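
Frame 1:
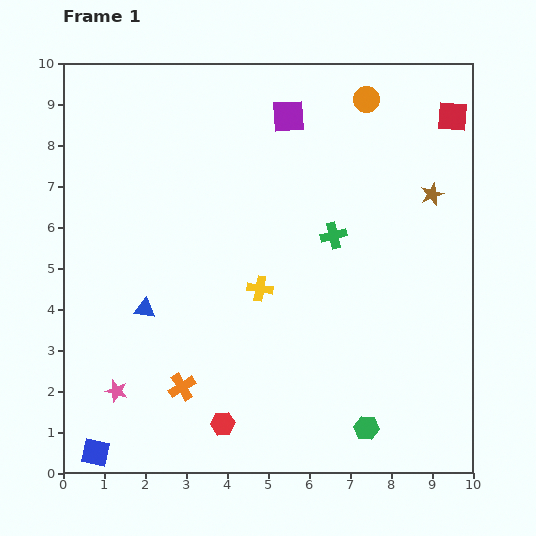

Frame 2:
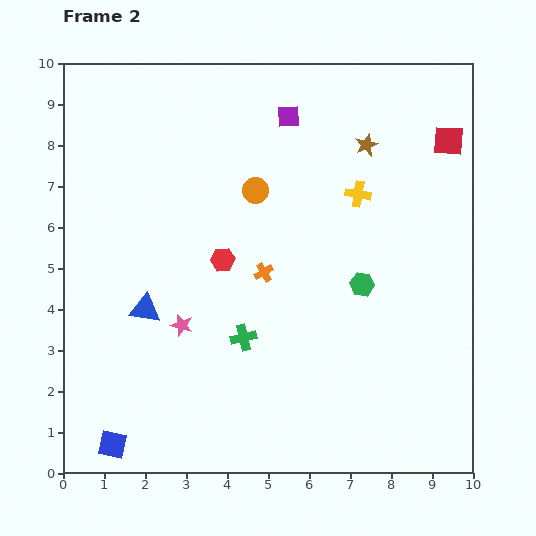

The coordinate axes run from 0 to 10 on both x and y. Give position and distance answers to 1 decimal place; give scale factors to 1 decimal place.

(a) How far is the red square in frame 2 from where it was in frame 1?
0.6

The red square moved from (9.5, 8.7) to (9.4, 8.1), a distance of √(0.1² + 0.6²) ≈ 0.6.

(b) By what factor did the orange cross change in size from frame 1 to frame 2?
0.7×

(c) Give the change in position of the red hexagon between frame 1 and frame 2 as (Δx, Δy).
(0.0, 4.0)

The red hexagon was at (3.9, 1.2) in frame 1 and (3.9, 5.2) in frame 2.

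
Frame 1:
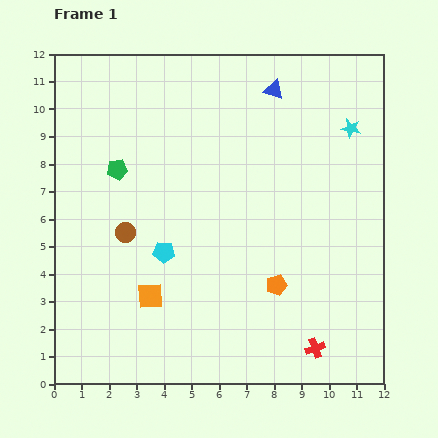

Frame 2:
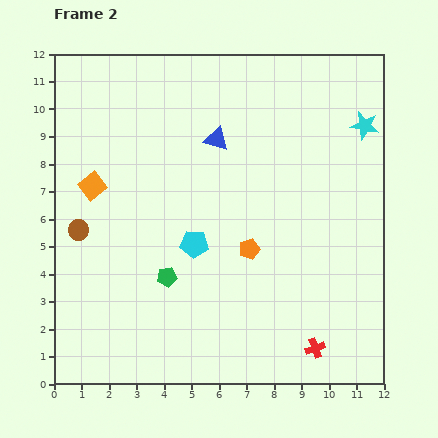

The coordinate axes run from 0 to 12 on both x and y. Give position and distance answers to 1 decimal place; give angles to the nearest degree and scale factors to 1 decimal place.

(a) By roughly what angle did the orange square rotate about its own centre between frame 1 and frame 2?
35° counter-clockwise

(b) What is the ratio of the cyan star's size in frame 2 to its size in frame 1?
1.5×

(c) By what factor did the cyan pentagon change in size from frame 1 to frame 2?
1.3×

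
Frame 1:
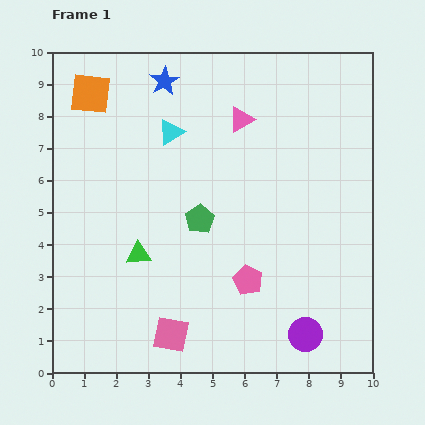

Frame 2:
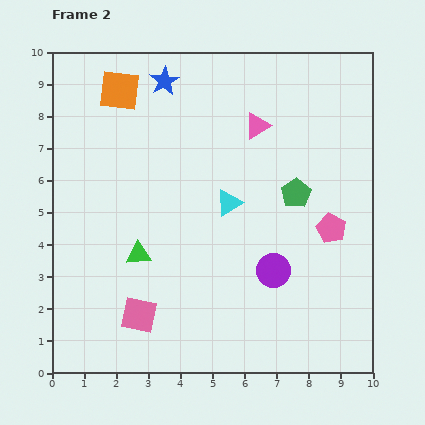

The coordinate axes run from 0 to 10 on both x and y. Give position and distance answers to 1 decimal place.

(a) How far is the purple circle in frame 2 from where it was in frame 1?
2.2

The purple circle moved from (7.9, 1.2) to (6.9, 3.2), a distance of √(1.0² + 2.0²) ≈ 2.2.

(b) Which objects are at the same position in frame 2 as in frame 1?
the green triangle, the blue star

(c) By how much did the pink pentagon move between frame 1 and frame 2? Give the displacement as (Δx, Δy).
(2.6, 1.6)

The pink pentagon was at (6.1, 2.9) in frame 1 and (8.7, 4.5) in frame 2.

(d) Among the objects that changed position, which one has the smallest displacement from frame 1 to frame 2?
the pink triangle

(moved 0.5)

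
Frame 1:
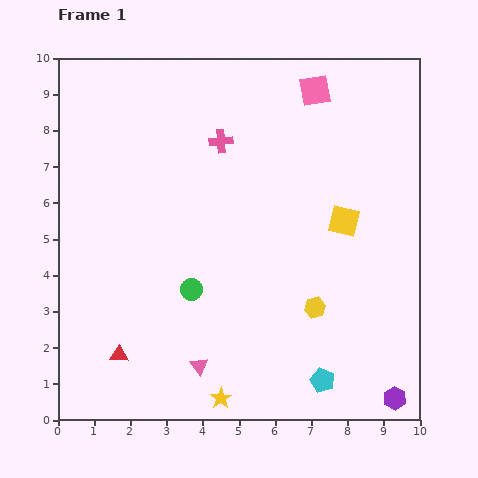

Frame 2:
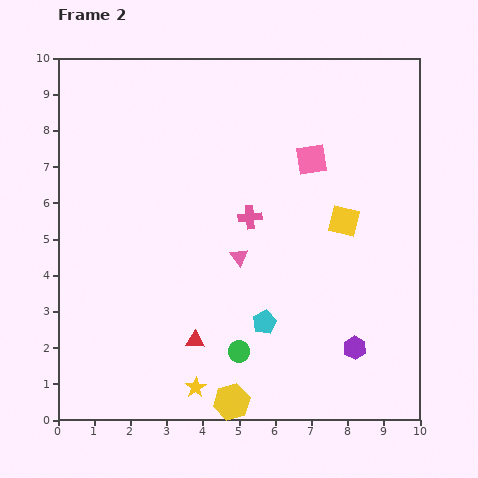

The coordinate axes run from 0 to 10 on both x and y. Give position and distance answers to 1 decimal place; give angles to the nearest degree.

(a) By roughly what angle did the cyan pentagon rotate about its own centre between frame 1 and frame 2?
24° clockwise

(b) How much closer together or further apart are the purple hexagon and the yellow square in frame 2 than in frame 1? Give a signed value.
-1.6

Distance in frame 1: 5.1. Distance in frame 2: 3.5.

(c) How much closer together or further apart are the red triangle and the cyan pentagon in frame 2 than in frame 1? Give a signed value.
-3.6

Distance in frame 1: 5.6. Distance in frame 2: 2.0.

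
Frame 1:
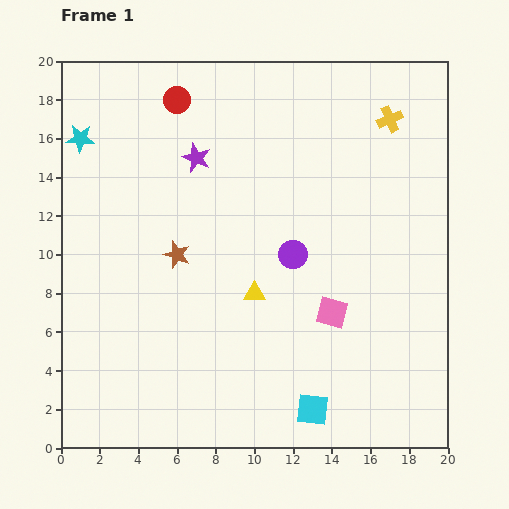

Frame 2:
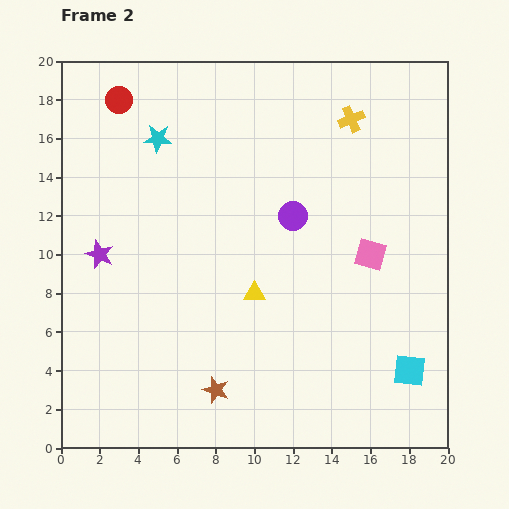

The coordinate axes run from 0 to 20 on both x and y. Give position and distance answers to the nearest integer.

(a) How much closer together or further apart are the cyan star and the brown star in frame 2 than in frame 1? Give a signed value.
+5

Distance in frame 1: 8. Distance in frame 2: 13.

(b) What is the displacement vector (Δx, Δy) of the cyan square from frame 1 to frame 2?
(5, 2)

The cyan square was at (13, 2) in frame 1 and (18, 4) in frame 2.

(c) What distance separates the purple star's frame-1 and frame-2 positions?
7

The purple star moved from (7, 15) to (2, 10), a distance of √(5² + 5²) ≈ 7.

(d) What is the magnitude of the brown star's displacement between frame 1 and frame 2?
7

The brown star moved from (6, 10) to (8, 3), a distance of √(2² + 7²) ≈ 7.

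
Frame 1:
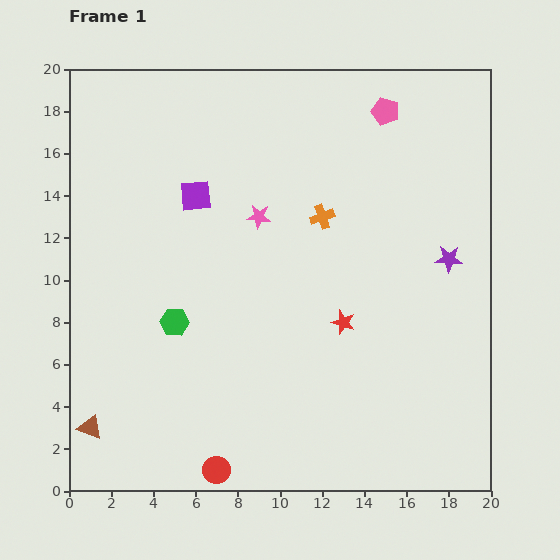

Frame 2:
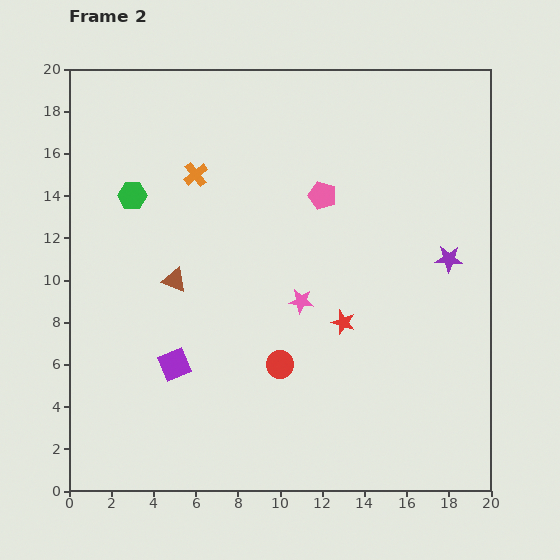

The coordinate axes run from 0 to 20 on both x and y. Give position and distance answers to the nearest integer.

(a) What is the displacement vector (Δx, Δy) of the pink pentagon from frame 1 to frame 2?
(-3, -4)

The pink pentagon was at (15, 18) in frame 1 and (12, 14) in frame 2.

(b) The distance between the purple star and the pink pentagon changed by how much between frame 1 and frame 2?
-1

Distance in frame 1: 8. Distance in frame 2: 7.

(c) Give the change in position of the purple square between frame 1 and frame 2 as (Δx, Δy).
(-1, -8)

The purple square was at (6, 14) in frame 1 and (5, 6) in frame 2.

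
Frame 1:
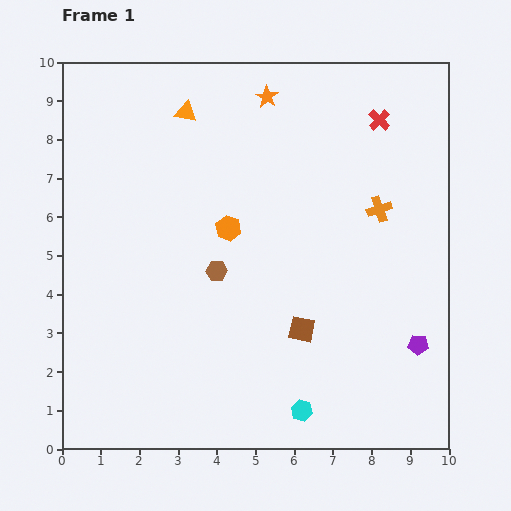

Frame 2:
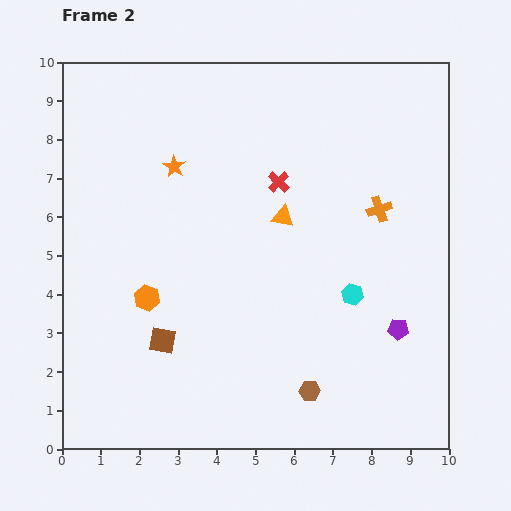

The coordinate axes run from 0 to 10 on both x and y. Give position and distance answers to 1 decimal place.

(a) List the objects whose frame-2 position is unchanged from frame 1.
the orange cross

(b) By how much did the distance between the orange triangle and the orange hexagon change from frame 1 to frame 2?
+0.9

Distance in frame 1: 3.2. Distance in frame 2: 4.1.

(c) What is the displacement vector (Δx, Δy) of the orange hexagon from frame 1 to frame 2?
(-2.1, -1.8)

The orange hexagon was at (4.3, 5.7) in frame 1 and (2.2, 3.9) in frame 2.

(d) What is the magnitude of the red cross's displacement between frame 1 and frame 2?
3.1

The red cross moved from (8.2, 8.5) to (5.6, 6.9), a distance of √(2.6² + 1.6²) ≈ 3.1.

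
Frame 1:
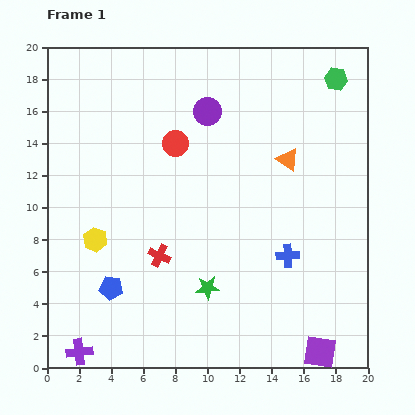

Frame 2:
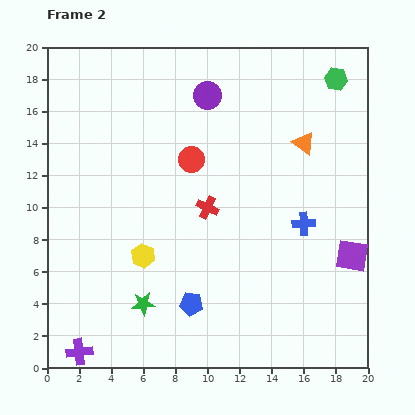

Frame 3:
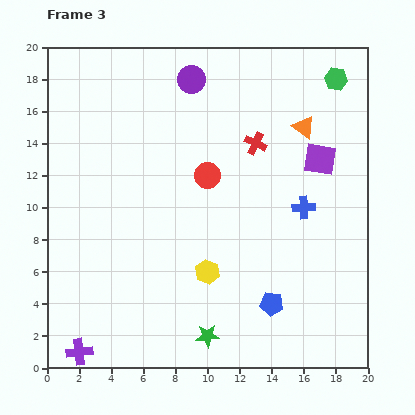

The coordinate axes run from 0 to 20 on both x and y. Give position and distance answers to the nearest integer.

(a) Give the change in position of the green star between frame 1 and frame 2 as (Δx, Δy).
(-4, -1)

The green star was at (10, 5) in frame 1 and (6, 4) in frame 2.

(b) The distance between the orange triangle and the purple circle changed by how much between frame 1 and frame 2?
+1

Distance in frame 1: 6. Distance in frame 2: 7.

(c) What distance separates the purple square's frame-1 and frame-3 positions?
12

The purple square moved from (17, 1) to (17, 13), a distance of √(0² + 12²) ≈ 12.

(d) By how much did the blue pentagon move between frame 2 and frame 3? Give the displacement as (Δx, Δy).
(5, 0)

The blue pentagon was at (9, 4) in frame 2 and (14, 4) in frame 3.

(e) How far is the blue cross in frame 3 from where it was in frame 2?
1

The blue cross moved from (16, 9) to (16, 10), a distance of √(0² + 1²) ≈ 1.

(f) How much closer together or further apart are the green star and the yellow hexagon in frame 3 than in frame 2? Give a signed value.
+1

Distance in frame 2: 3. Distance in frame 3: 4.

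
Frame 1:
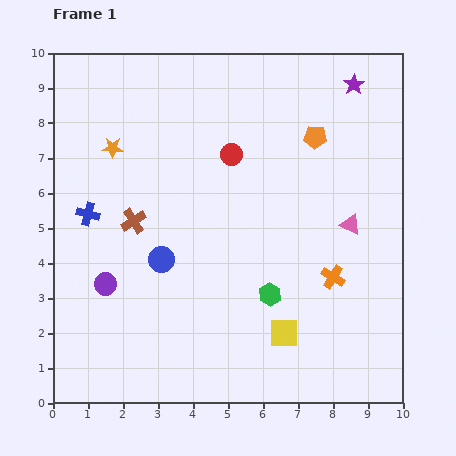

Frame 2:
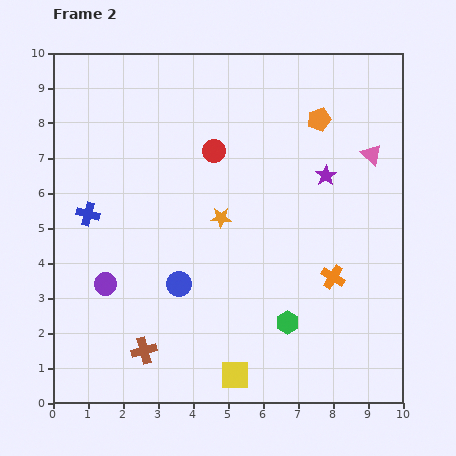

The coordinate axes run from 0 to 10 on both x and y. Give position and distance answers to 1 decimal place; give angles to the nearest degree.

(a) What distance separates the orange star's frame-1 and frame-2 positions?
3.7

The orange star moved from (1.7, 7.3) to (4.8, 5.3), a distance of √(3.1² + 2.0²) ≈ 3.7.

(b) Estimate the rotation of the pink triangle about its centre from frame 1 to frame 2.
20° clockwise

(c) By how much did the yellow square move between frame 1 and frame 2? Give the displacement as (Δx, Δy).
(-1.4, -1.2)

The yellow square was at (6.6, 2.0) in frame 1 and (5.2, 0.8) in frame 2.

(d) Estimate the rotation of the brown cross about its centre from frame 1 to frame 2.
17° clockwise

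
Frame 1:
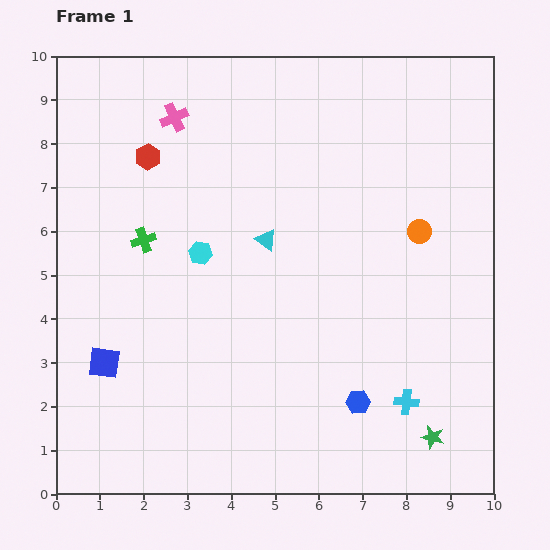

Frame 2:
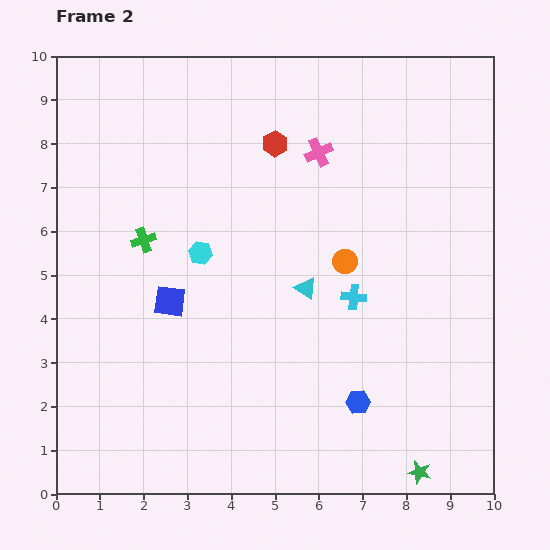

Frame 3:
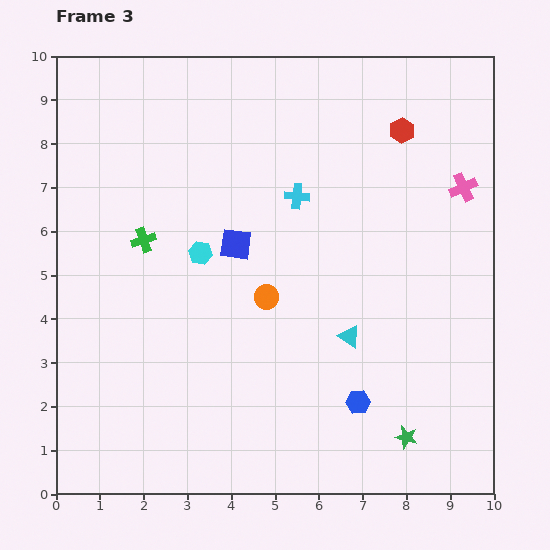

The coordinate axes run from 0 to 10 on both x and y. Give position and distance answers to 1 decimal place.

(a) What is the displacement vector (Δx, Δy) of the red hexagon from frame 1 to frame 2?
(2.9, 0.3)

The red hexagon was at (2.1, 7.7) in frame 1 and (5.0, 8.0) in frame 2.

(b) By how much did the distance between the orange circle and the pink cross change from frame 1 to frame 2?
-3.6

Distance in frame 1: 6.2. Distance in frame 2: 2.6.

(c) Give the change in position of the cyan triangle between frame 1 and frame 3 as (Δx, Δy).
(1.9, -2.2)

The cyan triangle was at (4.8, 5.8) in frame 1 and (6.7, 3.6) in frame 3.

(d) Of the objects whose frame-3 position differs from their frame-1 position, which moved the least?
the green star

(moved 0.6)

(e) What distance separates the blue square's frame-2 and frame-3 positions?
2.0

The blue square moved from (2.6, 4.4) to (4.1, 5.7), a distance of √(1.5² + 1.3²) ≈ 2.0.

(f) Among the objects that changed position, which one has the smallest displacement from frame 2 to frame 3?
the green star

(moved 0.9)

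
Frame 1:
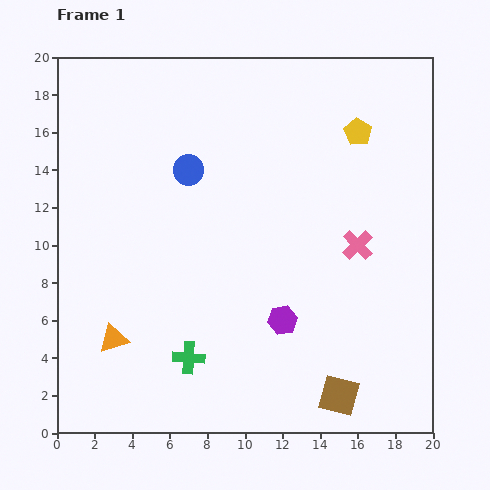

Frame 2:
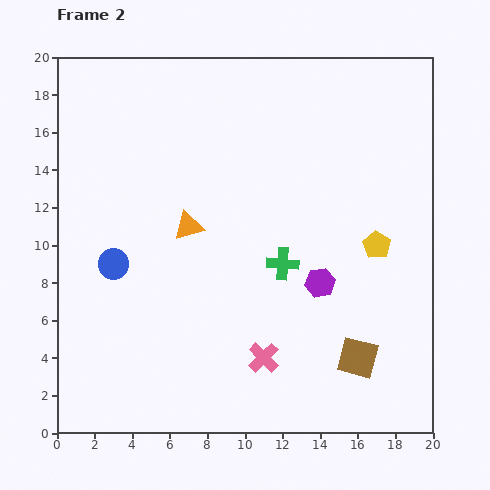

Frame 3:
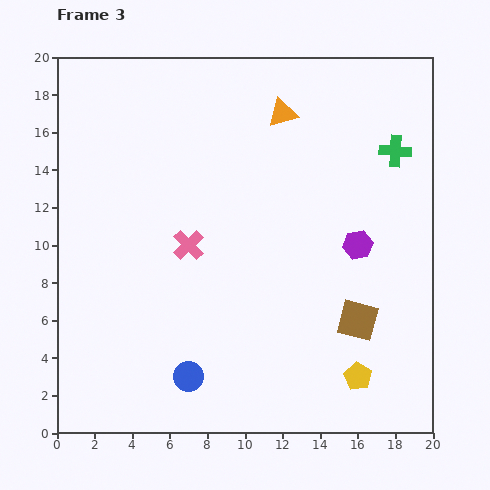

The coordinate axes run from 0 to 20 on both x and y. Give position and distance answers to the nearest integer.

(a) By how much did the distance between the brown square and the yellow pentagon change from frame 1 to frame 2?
-8

Distance in frame 1: 14. Distance in frame 2: 6.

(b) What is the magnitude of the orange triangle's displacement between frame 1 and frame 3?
15

The orange triangle moved from (3, 5) to (12, 17), a distance of √(9² + 12²) ≈ 15.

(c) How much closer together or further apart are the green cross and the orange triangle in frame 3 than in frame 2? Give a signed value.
+1

Distance in frame 2: 5. Distance in frame 3: 6.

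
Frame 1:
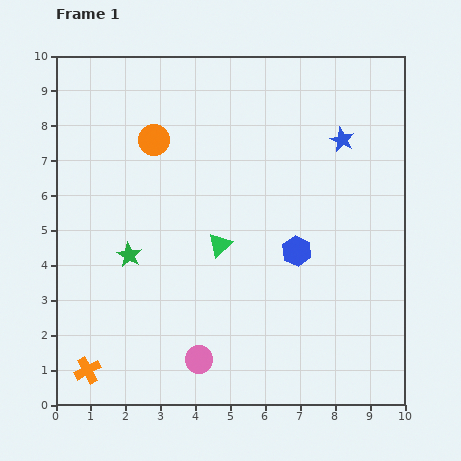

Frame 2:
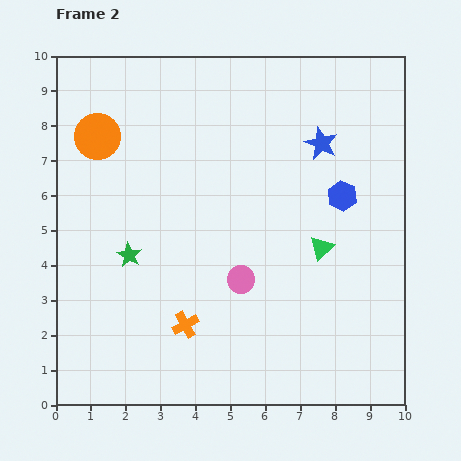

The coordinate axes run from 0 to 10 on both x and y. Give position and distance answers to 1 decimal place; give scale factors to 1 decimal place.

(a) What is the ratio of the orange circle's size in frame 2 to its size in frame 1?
1.5×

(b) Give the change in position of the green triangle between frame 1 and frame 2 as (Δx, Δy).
(2.9, -0.1)

The green triangle was at (4.7, 4.6) in frame 1 and (7.6, 4.5) in frame 2.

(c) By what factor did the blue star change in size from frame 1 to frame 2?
1.3×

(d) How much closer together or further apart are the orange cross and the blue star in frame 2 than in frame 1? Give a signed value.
-3.3

Distance in frame 1: 9.8. Distance in frame 2: 6.5.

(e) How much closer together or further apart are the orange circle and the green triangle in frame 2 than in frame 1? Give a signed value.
+3.6

Distance in frame 1: 3.6. Distance in frame 2: 7.2.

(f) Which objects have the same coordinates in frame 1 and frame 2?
the green star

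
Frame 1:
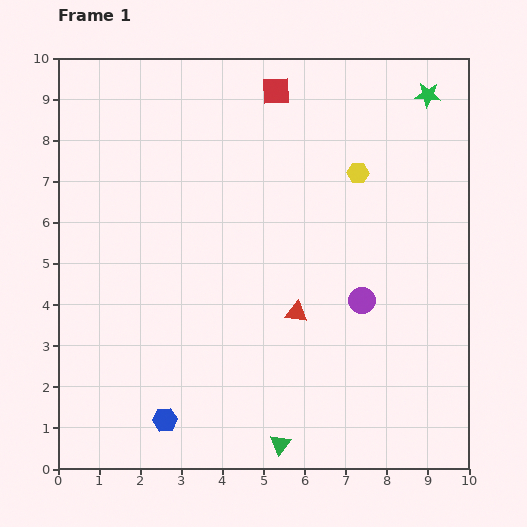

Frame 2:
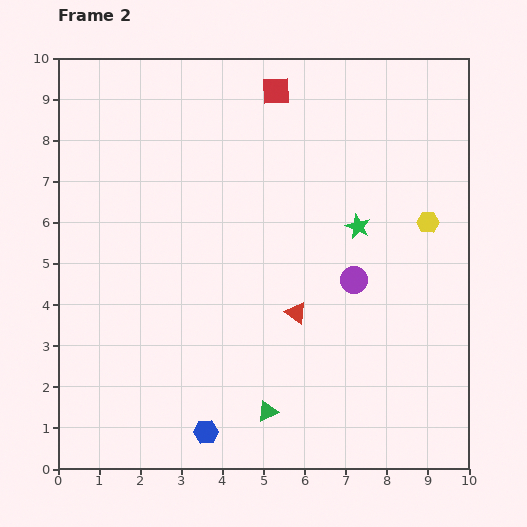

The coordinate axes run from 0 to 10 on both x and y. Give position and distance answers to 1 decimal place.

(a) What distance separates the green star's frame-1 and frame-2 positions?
3.6

The green star moved from (9.0, 9.1) to (7.3, 5.9), a distance of √(1.7² + 3.2²) ≈ 3.6.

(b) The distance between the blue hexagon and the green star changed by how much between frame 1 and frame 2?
-4.0

Distance in frame 1: 10.2. Distance in frame 2: 6.2.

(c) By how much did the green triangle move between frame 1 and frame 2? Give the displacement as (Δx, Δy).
(-0.3, 0.8)

The green triangle was at (5.4, 0.6) in frame 1 and (5.1, 1.4) in frame 2.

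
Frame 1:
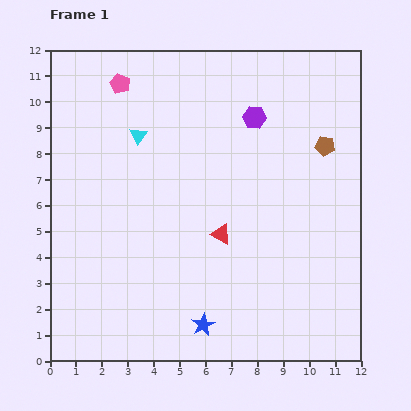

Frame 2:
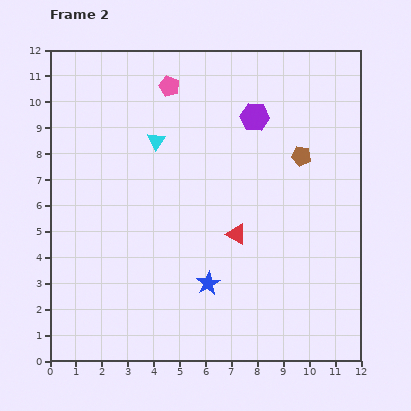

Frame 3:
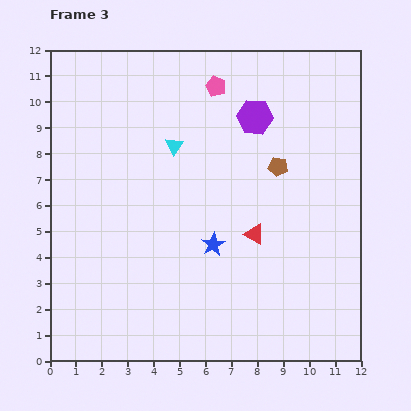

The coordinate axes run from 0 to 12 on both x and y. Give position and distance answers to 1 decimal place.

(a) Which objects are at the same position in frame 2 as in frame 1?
the purple hexagon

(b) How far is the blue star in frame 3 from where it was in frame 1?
3.1

The blue star moved from (5.9, 1.4) to (6.3, 4.5), a distance of √(0.4² + 3.1²) ≈ 3.1.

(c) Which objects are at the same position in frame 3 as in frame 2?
the purple hexagon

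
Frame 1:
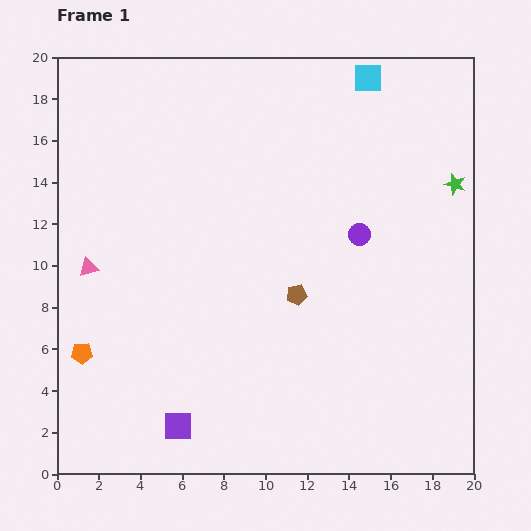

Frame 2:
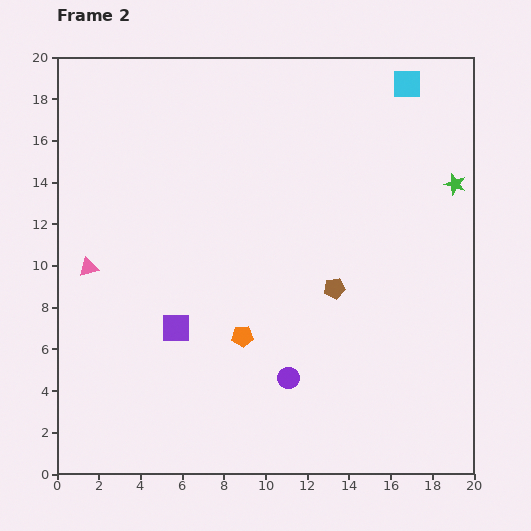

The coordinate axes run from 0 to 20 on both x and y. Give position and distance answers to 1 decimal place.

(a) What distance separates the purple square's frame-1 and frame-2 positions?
4.7

The purple square moved from (5.8, 2.3) to (5.7, 7.0), a distance of √(0.1² + 4.7²) ≈ 4.7.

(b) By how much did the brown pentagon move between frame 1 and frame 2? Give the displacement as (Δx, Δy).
(1.8, 0.3)

The brown pentagon was at (11.5, 8.6) in frame 1 and (13.3, 8.9) in frame 2.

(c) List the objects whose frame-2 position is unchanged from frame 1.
the pink triangle, the green star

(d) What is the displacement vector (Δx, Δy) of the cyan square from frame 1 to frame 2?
(1.9, -0.3)

The cyan square was at (14.9, 19.0) in frame 1 and (16.8, 18.7) in frame 2.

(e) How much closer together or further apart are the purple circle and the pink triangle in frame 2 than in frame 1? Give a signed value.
-2.1

Distance in frame 1: 13.1. Distance in frame 2: 11.0.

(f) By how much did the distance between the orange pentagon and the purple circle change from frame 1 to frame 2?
-11.5

Distance in frame 1: 14.5. Distance in frame 2: 3.0.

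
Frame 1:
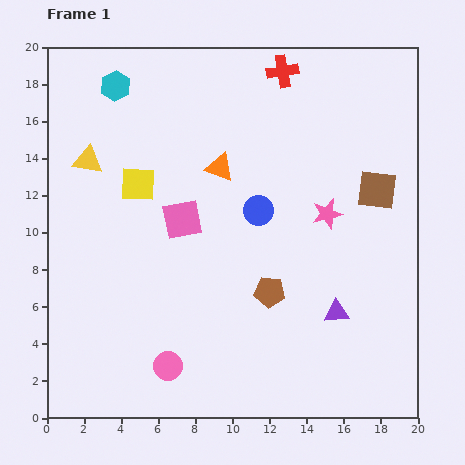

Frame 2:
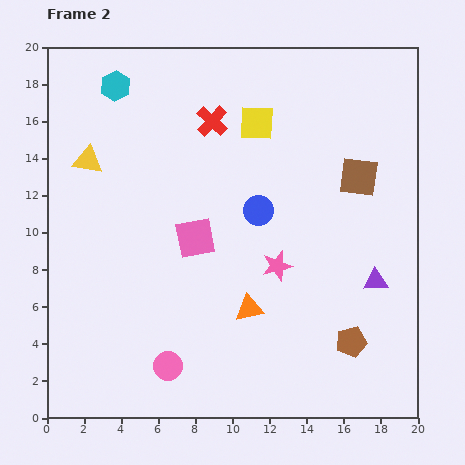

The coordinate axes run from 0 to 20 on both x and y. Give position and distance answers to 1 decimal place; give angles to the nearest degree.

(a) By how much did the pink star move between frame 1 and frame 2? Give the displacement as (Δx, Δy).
(-2.7, -2.8)

The pink star was at (15.1, 11.0) in frame 1 and (12.4, 8.2) in frame 2.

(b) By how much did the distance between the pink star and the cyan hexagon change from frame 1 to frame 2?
-0.3

Distance in frame 1: 13.3. Distance in frame 2: 13.0.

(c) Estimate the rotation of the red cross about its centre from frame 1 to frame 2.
38° counter-clockwise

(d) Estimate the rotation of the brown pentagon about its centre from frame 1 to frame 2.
18° counter-clockwise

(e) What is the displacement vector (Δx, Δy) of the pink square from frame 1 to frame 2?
(0.7, -1.0)

The pink square was at (7.3, 10.7) in frame 1 and (8.0, 9.7) in frame 2.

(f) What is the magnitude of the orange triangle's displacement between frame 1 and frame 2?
7.8

The orange triangle moved from (9.3, 13.5) to (10.9, 5.9), a distance of √(1.6² + 7.6²) ≈ 7.8.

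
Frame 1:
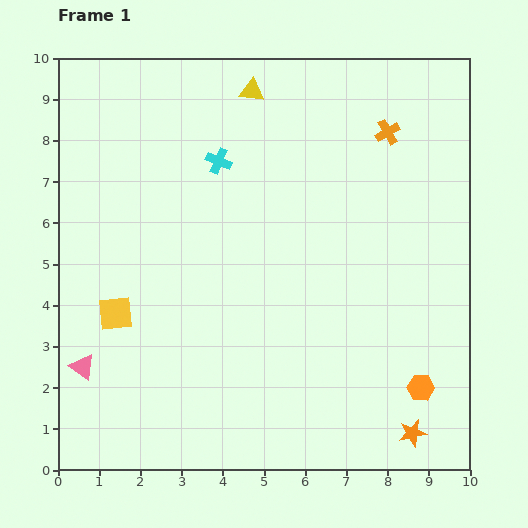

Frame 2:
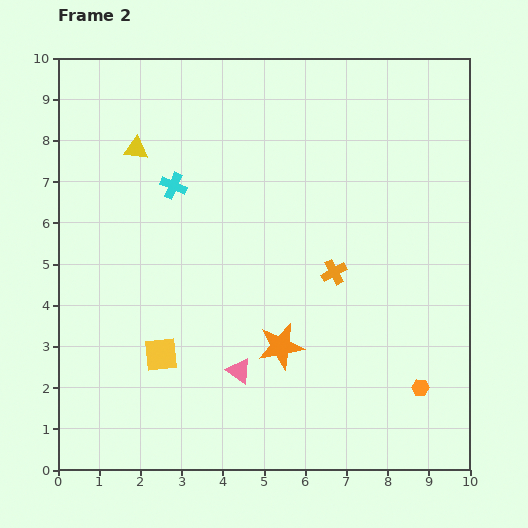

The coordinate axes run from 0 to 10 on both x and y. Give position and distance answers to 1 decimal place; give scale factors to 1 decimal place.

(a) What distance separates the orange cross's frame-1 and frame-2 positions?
3.6

The orange cross moved from (8.0, 8.2) to (6.7, 4.8), a distance of √(1.3² + 3.4²) ≈ 3.6.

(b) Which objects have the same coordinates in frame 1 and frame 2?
the orange hexagon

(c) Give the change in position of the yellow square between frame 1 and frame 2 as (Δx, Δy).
(1.1, -1.0)

The yellow square was at (1.4, 3.8) in frame 1 and (2.5, 2.8) in frame 2.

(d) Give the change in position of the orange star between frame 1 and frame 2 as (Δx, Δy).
(-3.2, 2.1)

The orange star was at (8.6, 0.9) in frame 1 and (5.4, 3.0) in frame 2.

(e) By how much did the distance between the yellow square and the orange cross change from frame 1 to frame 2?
-3.2

Distance in frame 1: 7.9. Distance in frame 2: 4.7.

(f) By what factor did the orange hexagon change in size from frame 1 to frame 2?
0.6×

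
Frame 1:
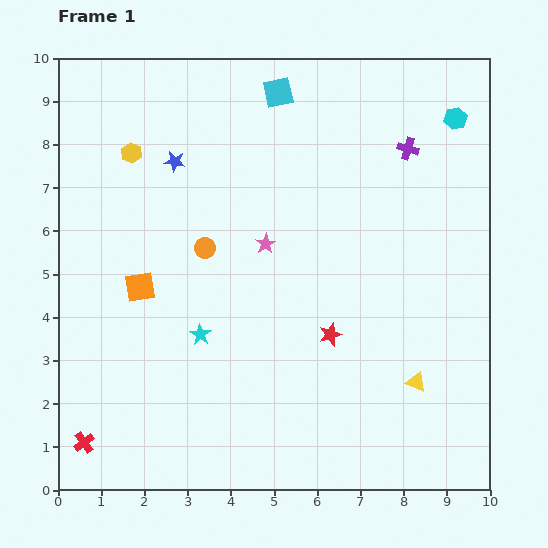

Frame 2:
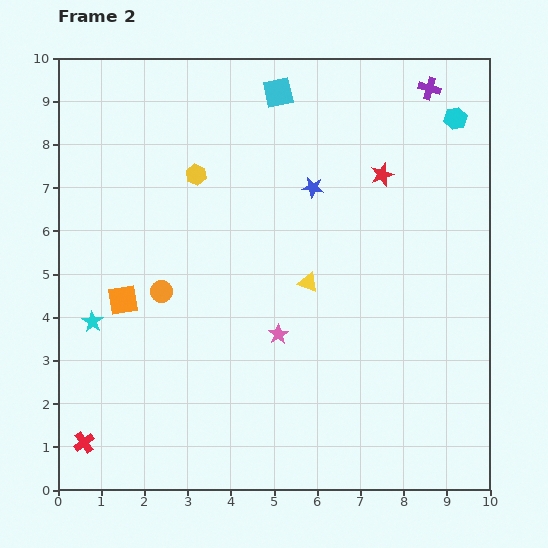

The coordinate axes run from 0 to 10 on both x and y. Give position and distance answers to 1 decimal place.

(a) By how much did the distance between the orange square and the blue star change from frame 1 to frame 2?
+2.1

Distance in frame 1: 3.0. Distance in frame 2: 5.1.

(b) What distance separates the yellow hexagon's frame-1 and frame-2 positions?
1.6

The yellow hexagon moved from (1.7, 7.8) to (3.2, 7.3), a distance of √(1.5² + 0.5²) ≈ 1.6.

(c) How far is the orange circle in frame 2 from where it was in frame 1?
1.4

The orange circle moved from (3.4, 5.6) to (2.4, 4.6), a distance of √(1.0² + 1.0²) ≈ 1.4.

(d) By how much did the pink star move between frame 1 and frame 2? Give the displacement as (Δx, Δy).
(0.3, -2.1)

The pink star was at (4.8, 5.7) in frame 1 and (5.1, 3.6) in frame 2.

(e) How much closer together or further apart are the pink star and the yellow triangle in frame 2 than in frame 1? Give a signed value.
-3.3

Distance in frame 1: 4.7. Distance in frame 2: 1.4.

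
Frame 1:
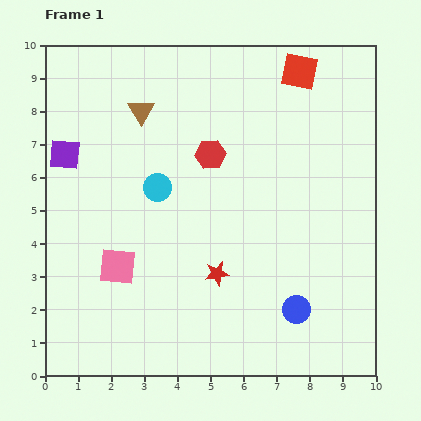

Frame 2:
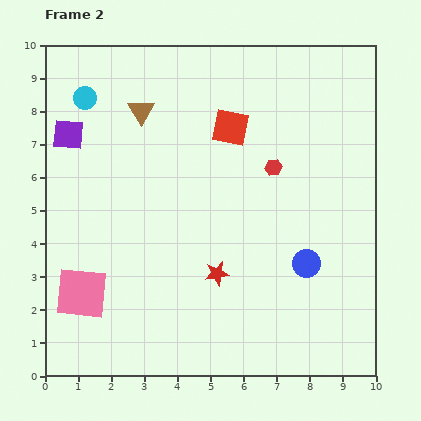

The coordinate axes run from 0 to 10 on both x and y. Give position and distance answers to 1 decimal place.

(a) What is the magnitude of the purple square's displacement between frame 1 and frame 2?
0.6

The purple square moved from (0.6, 6.7) to (0.7, 7.3), a distance of √(0.1² + 0.6²) ≈ 0.6.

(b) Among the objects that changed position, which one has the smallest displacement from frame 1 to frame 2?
the purple square

(moved 0.6)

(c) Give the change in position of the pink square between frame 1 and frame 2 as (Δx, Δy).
(-1.1, -0.8)

The pink square was at (2.2, 3.3) in frame 1 and (1.1, 2.5) in frame 2.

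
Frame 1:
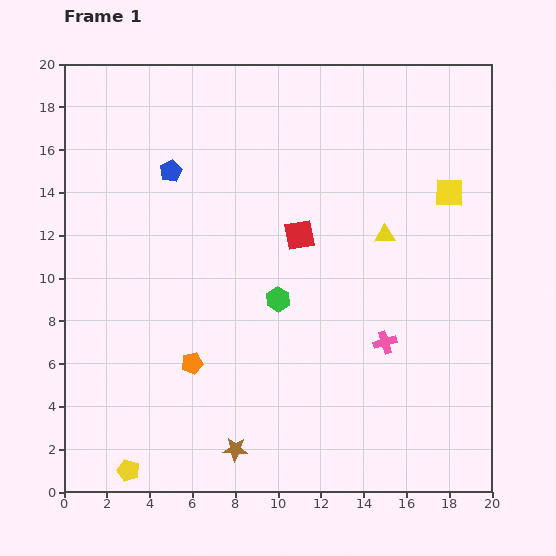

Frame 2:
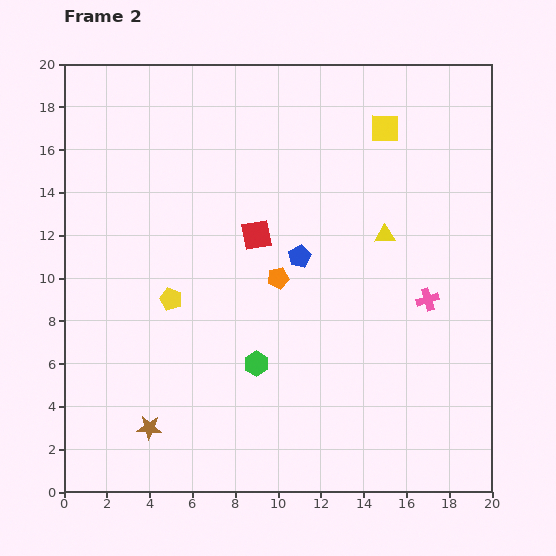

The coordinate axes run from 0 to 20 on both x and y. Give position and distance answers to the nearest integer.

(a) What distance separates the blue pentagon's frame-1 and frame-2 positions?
7

The blue pentagon moved from (5, 15) to (11, 11), a distance of √(6² + 4²) ≈ 7.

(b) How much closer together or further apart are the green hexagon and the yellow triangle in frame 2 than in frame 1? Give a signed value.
+2

Distance in frame 1: 6. Distance in frame 2: 8.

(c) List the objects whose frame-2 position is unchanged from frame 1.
the yellow triangle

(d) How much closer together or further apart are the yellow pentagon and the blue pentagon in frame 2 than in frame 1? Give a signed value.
-8

Distance in frame 1: 14. Distance in frame 2: 6.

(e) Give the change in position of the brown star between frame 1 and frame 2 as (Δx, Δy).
(-4, 1)

The brown star was at (8, 2) in frame 1 and (4, 3) in frame 2.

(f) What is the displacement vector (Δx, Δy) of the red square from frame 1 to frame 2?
(-2, 0)

The red square was at (11, 12) in frame 1 and (9, 12) in frame 2.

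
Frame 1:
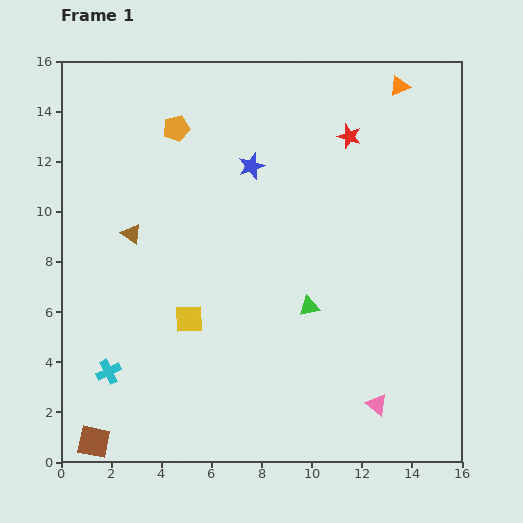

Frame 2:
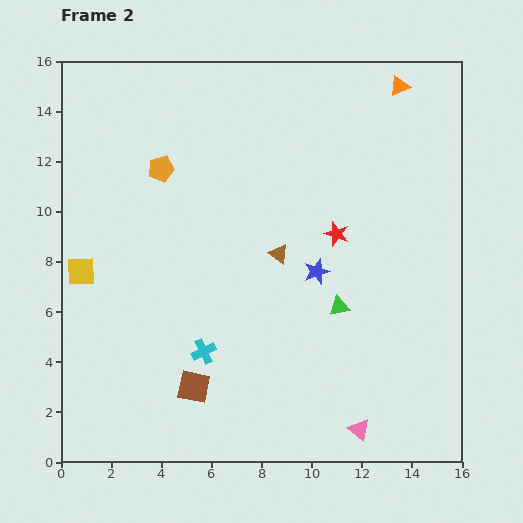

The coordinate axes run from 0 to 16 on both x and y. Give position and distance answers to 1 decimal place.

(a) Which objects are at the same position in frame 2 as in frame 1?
the orange triangle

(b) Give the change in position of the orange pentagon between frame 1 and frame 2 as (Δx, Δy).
(-0.6, -1.6)

The orange pentagon was at (4.6, 13.3) in frame 1 and (4.0, 11.7) in frame 2.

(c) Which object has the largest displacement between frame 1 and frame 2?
the brown triangle

(moved 6.0; next 4.9)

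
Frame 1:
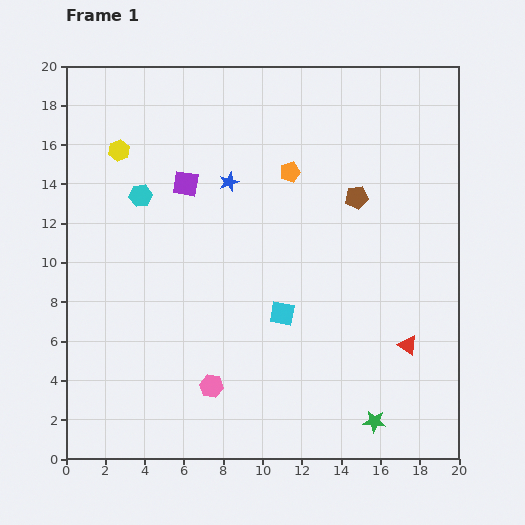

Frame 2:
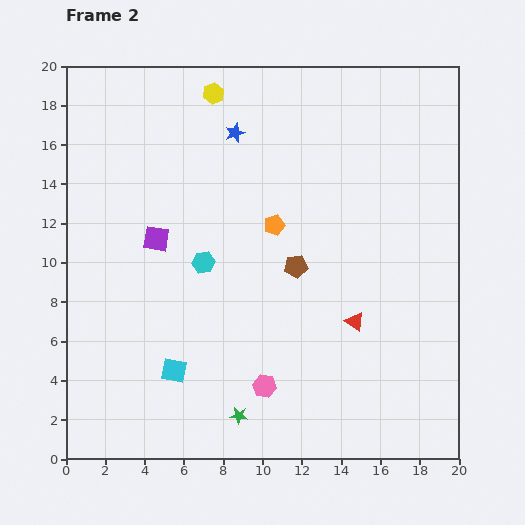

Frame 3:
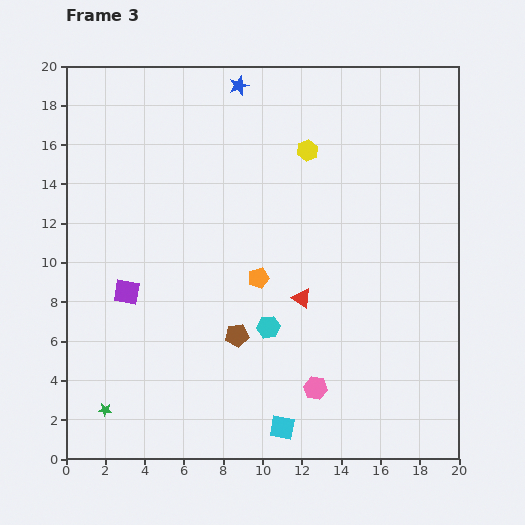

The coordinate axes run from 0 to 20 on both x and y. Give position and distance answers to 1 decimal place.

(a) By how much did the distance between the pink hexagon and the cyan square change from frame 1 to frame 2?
-0.5

Distance in frame 1: 5.2. Distance in frame 2: 4.7.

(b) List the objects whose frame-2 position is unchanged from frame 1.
none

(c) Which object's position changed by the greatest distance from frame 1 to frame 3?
the green star

(moved 13.7; next 9.6)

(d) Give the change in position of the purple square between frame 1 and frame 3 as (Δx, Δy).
(-3.0, -5.5)

The purple square was at (6.1, 14.0) in frame 1 and (3.1, 8.5) in frame 3.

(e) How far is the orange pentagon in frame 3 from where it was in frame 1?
5.6

The orange pentagon moved from (11.4, 14.6) to (9.8, 9.2), a distance of √(1.6² + 5.4²) ≈ 5.6.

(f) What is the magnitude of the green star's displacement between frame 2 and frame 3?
6.8

The green star moved from (8.8, 2.2) to (2.0, 2.5), a distance of √(6.8² + 0.3²) ≈ 6.8.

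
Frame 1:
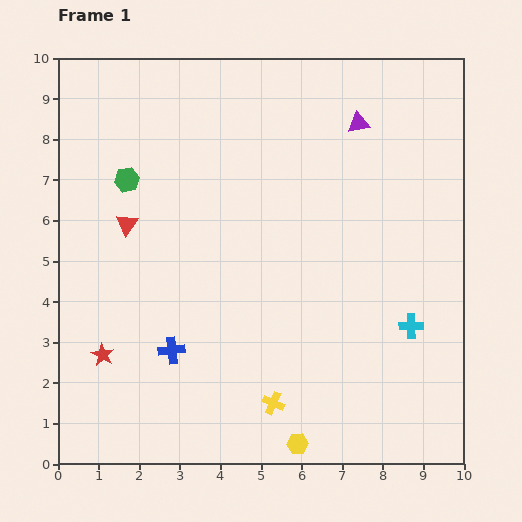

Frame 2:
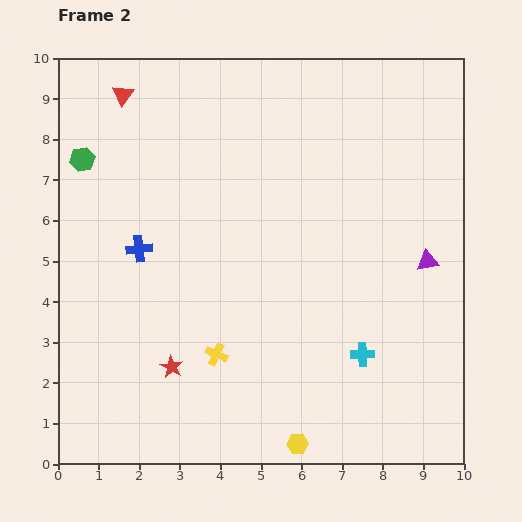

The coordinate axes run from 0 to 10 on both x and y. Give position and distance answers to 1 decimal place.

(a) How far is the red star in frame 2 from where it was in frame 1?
1.7

The red star moved from (1.1, 2.7) to (2.8, 2.4), a distance of √(1.7² + 0.3²) ≈ 1.7.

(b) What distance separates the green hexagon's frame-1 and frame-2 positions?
1.2

The green hexagon moved from (1.7, 7.0) to (0.6, 7.5), a distance of √(1.1² + 0.5²) ≈ 1.2.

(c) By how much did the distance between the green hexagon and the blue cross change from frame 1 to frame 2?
-1.7

Distance in frame 1: 4.3. Distance in frame 2: 2.6.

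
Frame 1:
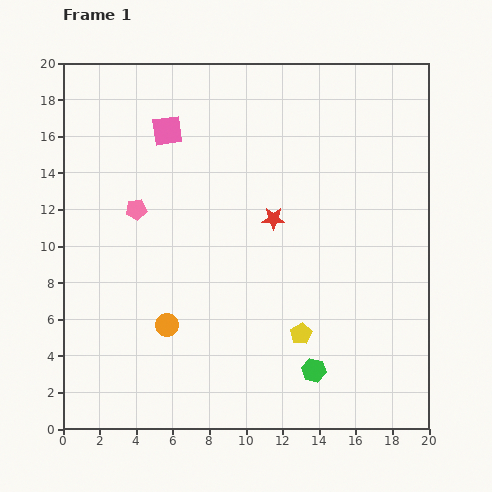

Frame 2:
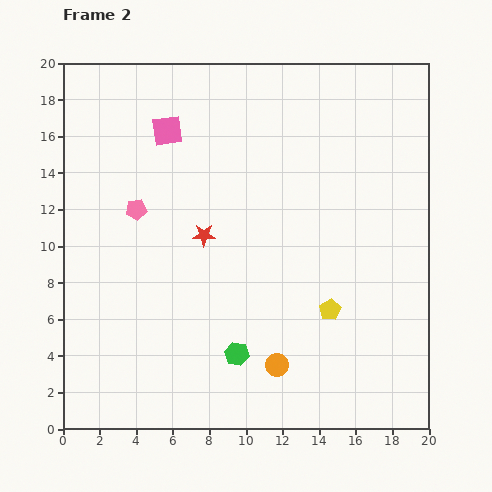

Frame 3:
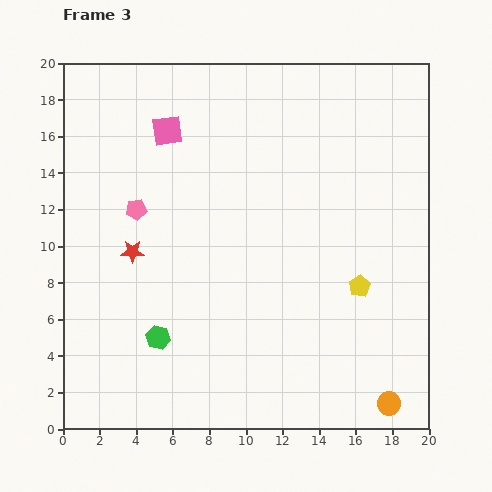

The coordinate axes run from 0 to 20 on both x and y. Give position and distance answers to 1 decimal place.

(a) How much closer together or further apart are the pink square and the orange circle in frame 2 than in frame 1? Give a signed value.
+3.5

Distance in frame 1: 10.6. Distance in frame 2: 14.1.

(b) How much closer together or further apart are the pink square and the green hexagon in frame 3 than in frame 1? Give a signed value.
-4.0

Distance in frame 1: 15.3. Distance in frame 3: 11.3.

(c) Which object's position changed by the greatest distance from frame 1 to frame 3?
the orange circle

(moved 12.8; next 8.7)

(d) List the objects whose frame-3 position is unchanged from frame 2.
the pink square, the pink pentagon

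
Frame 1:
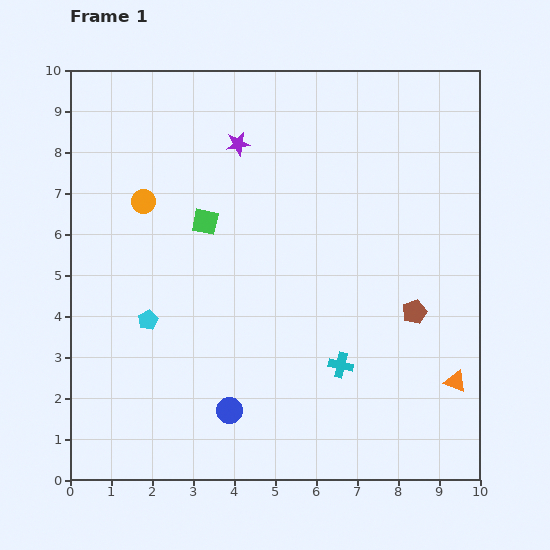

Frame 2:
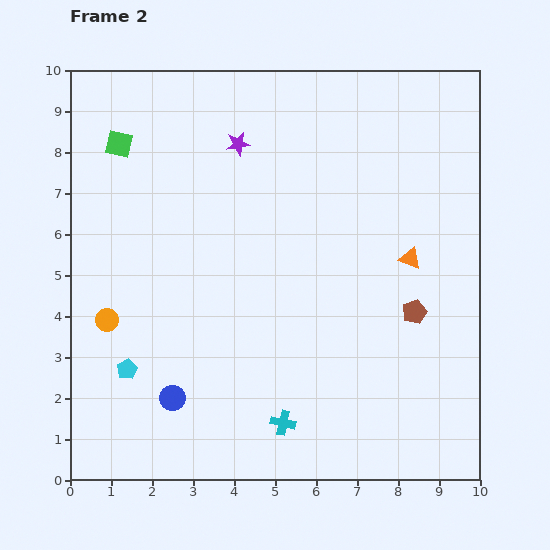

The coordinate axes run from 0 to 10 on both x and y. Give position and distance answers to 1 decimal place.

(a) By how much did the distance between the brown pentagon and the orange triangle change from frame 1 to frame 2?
-0.7

Distance in frame 1: 2.0. Distance in frame 2: 1.3.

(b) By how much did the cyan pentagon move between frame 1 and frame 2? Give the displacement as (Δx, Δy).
(-0.5, -1.2)

The cyan pentagon was at (1.9, 3.9) in frame 1 and (1.4, 2.7) in frame 2.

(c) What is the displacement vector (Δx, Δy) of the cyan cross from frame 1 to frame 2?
(-1.4, -1.4)

The cyan cross was at (6.6, 2.8) in frame 1 and (5.2, 1.4) in frame 2.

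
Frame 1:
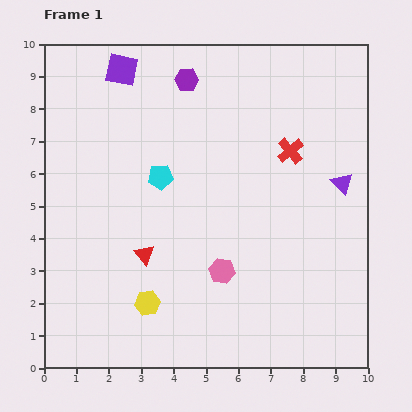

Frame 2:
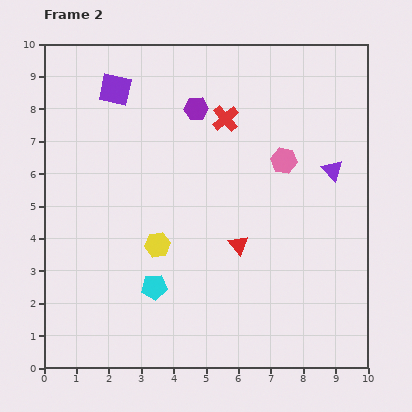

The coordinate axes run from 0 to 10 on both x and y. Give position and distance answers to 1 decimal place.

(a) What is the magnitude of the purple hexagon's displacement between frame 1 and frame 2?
0.9

The purple hexagon moved from (4.4, 8.9) to (4.7, 8.0), a distance of √(0.3² + 0.9²) ≈ 0.9.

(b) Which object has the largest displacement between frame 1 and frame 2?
the pink hexagon

(moved 3.9; next 3.4)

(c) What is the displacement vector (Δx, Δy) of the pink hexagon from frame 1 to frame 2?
(1.9, 3.4)

The pink hexagon was at (5.5, 3.0) in frame 1 and (7.4, 6.4) in frame 2.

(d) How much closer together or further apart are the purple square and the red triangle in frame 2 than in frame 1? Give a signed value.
+0.4

Distance in frame 1: 5.7. Distance in frame 2: 6.1.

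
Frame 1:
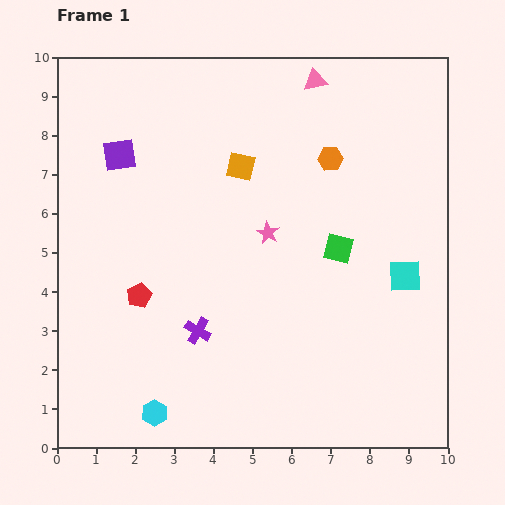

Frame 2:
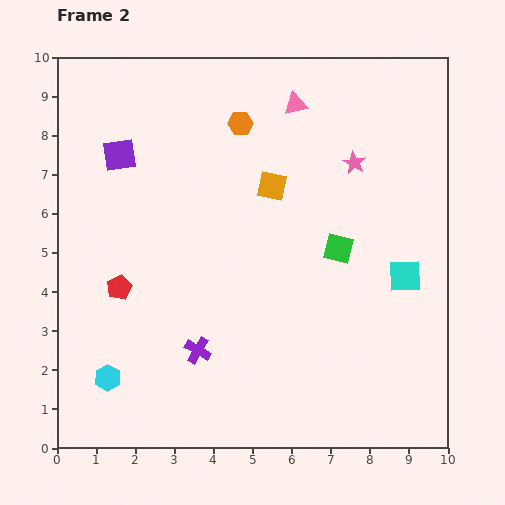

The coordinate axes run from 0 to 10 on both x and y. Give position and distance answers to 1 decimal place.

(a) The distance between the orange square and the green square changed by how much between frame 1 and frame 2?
-1.0

Distance in frame 1: 3.3. Distance in frame 2: 2.3.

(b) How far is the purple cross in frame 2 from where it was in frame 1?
0.5

The purple cross moved from (3.6, 3.0) to (3.6, 2.5), a distance of √(0.0² + 0.5²) ≈ 0.5.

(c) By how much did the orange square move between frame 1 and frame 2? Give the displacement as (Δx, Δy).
(0.8, -0.5)

The orange square was at (4.7, 7.2) in frame 1 and (5.5, 6.7) in frame 2.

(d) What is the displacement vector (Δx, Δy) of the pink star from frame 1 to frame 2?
(2.2, 1.8)

The pink star was at (5.4, 5.5) in frame 1 and (7.6, 7.3) in frame 2.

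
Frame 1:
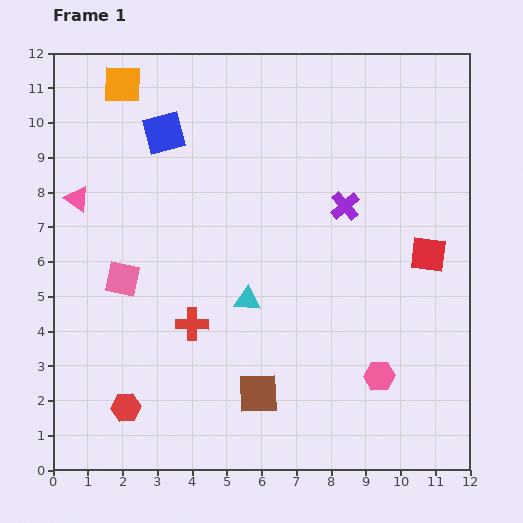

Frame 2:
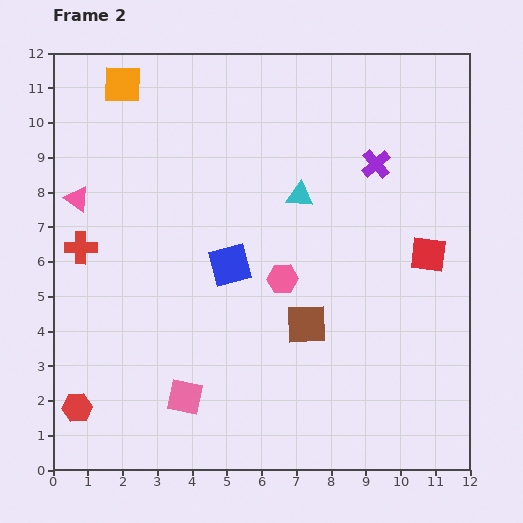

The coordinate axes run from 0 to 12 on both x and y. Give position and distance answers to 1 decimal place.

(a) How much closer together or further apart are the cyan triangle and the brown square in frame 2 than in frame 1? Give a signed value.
+1.0

Distance in frame 1: 2.7. Distance in frame 2: 3.7.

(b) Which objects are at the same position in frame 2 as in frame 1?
the pink triangle, the red square, the orange square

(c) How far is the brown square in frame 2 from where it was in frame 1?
2.4

The brown square moved from (5.9, 2.2) to (7.3, 4.2), a distance of √(1.4² + 2.0²) ≈ 2.4.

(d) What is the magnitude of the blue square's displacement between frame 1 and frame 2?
4.2

The blue square moved from (3.2, 9.7) to (5.1, 5.9), a distance of √(1.9² + 3.8²) ≈ 4.2.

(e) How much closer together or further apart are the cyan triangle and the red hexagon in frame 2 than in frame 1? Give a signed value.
+4.1

Distance in frame 1: 4.7. Distance in frame 2: 8.8.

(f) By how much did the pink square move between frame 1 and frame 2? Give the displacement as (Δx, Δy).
(1.8, -3.4)

The pink square was at (2.0, 5.5) in frame 1 and (3.8, 2.1) in frame 2.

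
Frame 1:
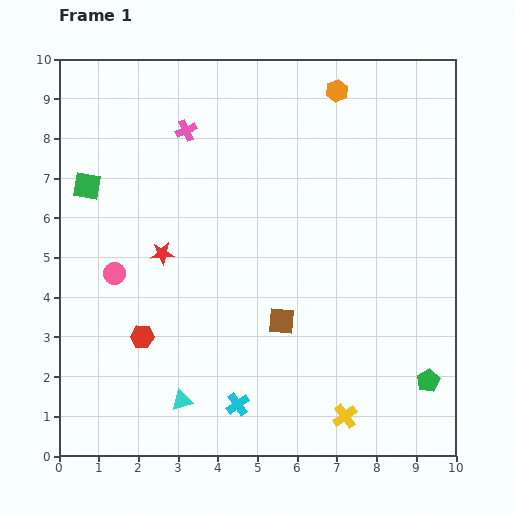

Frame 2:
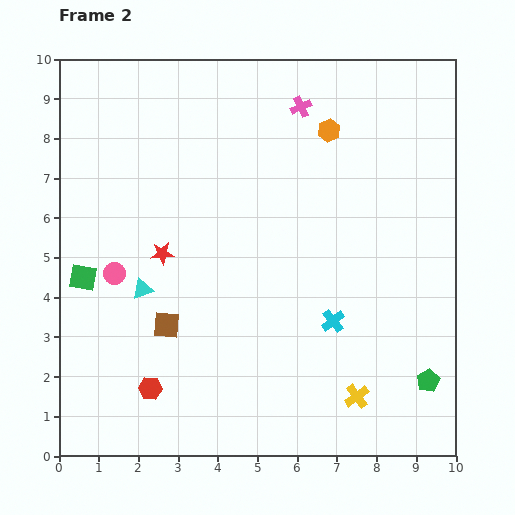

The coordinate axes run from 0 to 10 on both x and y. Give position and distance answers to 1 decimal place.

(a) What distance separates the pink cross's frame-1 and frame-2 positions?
3.0

The pink cross moved from (3.2, 8.2) to (6.1, 8.8), a distance of √(2.9² + 0.6²) ≈ 3.0.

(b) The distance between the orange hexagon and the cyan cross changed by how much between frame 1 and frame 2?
-3.5

Distance in frame 1: 8.3. Distance in frame 2: 4.8.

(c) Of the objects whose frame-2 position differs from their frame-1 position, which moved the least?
the yellow cross

(moved 0.6)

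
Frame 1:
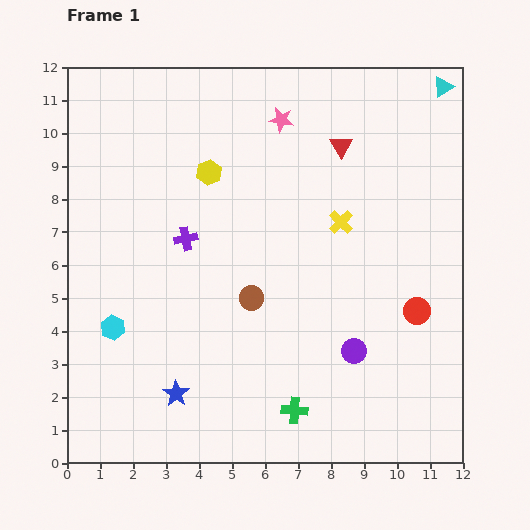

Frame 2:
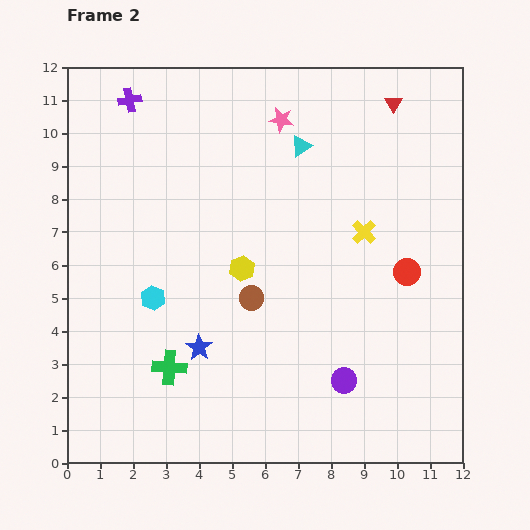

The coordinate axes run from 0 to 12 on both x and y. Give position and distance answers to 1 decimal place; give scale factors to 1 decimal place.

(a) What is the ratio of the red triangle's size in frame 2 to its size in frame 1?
0.8×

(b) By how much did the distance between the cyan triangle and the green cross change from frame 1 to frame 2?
-3.0

Distance in frame 1: 10.8. Distance in frame 2: 7.8.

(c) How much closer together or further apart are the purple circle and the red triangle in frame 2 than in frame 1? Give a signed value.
+2.3

Distance in frame 1: 6.2. Distance in frame 2: 8.5.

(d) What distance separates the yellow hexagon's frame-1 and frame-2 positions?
3.1

The yellow hexagon moved from (4.3, 8.8) to (5.3, 5.9), a distance of √(1.0² + 2.9²) ≈ 3.1.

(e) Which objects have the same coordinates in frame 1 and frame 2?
the brown circle, the pink star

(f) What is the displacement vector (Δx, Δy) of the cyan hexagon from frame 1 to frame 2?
(1.2, 0.9)

The cyan hexagon was at (1.4, 4.1) in frame 1 and (2.6, 5.0) in frame 2.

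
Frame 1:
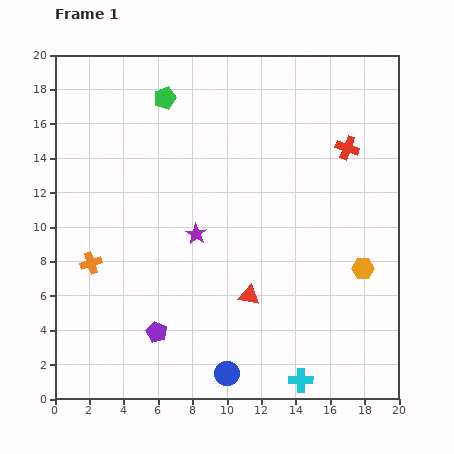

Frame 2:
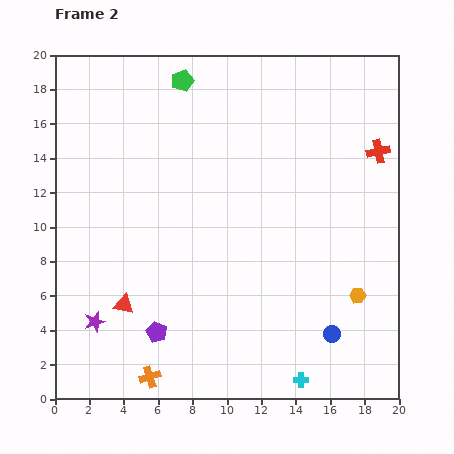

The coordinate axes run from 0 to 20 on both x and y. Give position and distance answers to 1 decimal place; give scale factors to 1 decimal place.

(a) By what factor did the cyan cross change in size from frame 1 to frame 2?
0.6×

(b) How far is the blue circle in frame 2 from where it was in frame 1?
6.5

The blue circle moved from (10.0, 1.5) to (16.1, 3.8), a distance of √(6.1² + 2.3²) ≈ 6.5.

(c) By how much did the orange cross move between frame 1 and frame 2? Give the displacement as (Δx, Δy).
(3.4, -6.6)

The orange cross was at (2.1, 7.9) in frame 1 and (5.5, 1.3) in frame 2.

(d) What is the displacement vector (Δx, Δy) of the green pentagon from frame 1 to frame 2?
(1.0, 1.0)

The green pentagon was at (6.4, 17.5) in frame 1 and (7.4, 18.5) in frame 2.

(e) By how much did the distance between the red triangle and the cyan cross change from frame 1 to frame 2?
+5.5

Distance in frame 1: 5.7. Distance in frame 2: 11.2.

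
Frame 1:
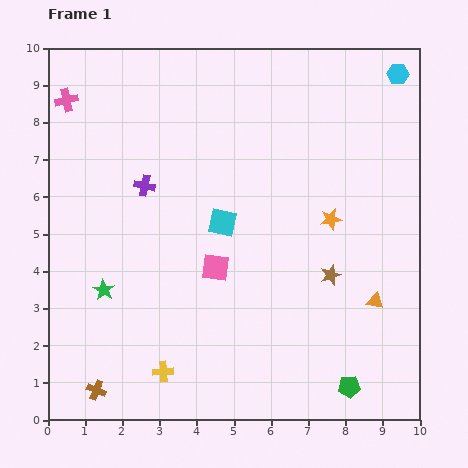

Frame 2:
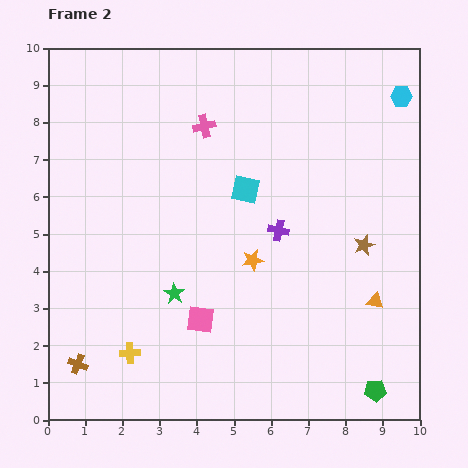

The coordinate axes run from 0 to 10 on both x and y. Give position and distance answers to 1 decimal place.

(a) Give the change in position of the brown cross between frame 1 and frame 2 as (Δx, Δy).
(-0.5, 0.7)

The brown cross was at (1.3, 0.8) in frame 1 and (0.8, 1.5) in frame 2.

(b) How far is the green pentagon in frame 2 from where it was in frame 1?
0.7

The green pentagon moved from (8.1, 0.9) to (8.8, 0.8), a distance of √(0.7² + 0.1²) ≈ 0.7.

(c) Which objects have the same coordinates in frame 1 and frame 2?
the orange triangle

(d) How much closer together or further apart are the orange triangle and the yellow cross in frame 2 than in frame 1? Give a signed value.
+0.7

Distance in frame 1: 6.0. Distance in frame 2: 6.7.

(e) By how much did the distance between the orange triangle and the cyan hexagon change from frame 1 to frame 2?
-0.6

Distance in frame 1: 6.1. Distance in frame 2: 5.5.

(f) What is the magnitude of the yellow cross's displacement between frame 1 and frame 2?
1.0

The yellow cross moved from (3.1, 1.3) to (2.2, 1.8), a distance of √(0.9² + 0.5²) ≈ 1.0.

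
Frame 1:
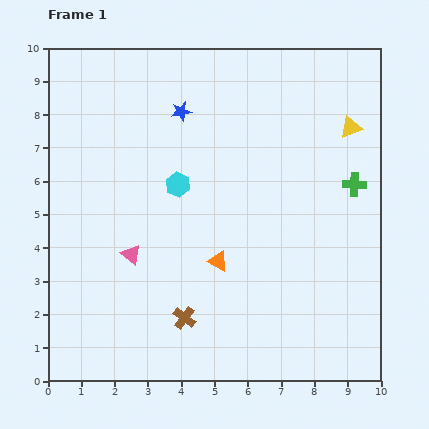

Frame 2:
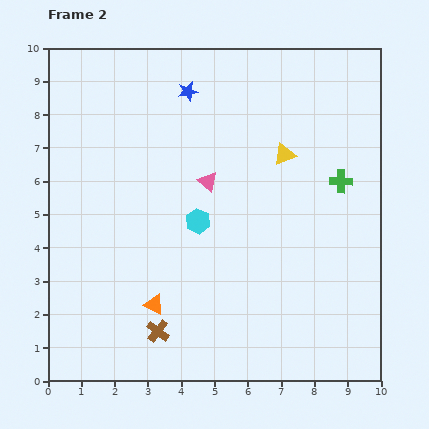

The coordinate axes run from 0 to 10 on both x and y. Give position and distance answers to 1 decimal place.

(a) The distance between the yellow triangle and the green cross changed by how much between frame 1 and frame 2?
+0.2

Distance in frame 1: 1.7. Distance in frame 2: 1.9.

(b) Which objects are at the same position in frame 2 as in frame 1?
none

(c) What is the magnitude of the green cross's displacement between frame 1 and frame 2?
0.4

The green cross moved from (9.2, 5.9) to (8.8, 6.0), a distance of √(0.4² + 0.1²) ≈ 0.4.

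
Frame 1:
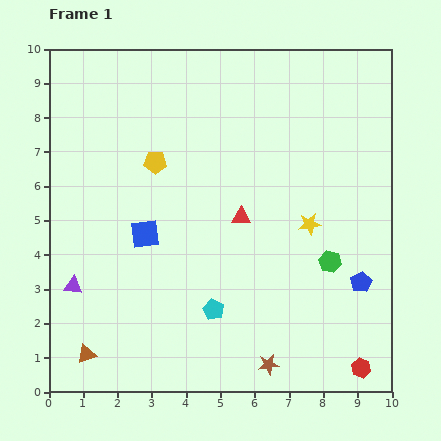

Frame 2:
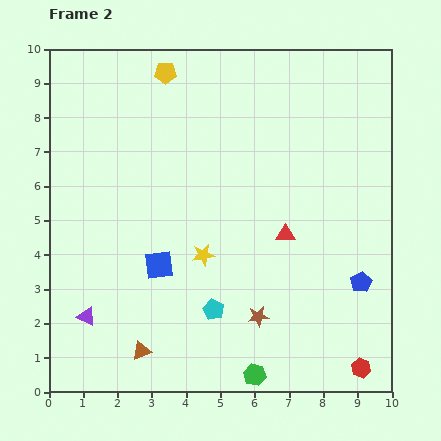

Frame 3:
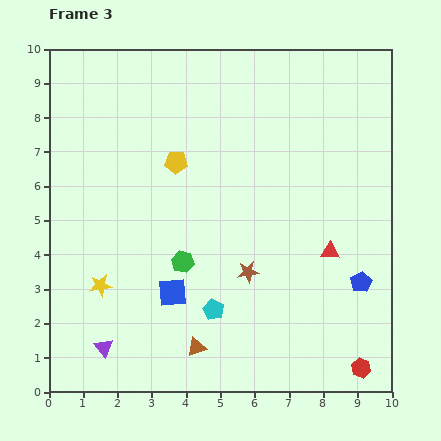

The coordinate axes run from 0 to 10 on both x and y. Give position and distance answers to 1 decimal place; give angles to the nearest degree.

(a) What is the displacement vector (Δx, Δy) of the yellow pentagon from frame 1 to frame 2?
(0.3, 2.6)

The yellow pentagon was at (3.1, 6.7) in frame 1 and (3.4, 9.3) in frame 2.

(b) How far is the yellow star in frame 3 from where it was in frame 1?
6.4

The yellow star moved from (7.6, 4.9) to (1.5, 3.1), a distance of √(6.1² + 1.8²) ≈ 6.4.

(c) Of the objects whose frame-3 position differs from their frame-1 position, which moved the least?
the yellow pentagon

(moved 0.6)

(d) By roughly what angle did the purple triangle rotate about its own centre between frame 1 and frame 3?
43° clockwise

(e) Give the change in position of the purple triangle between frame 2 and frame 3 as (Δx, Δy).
(0.5, -0.9)

The purple triangle was at (1.1, 2.2) in frame 2 and (1.6, 1.3) in frame 3.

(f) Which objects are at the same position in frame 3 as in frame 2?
the cyan pentagon, the blue pentagon, the red hexagon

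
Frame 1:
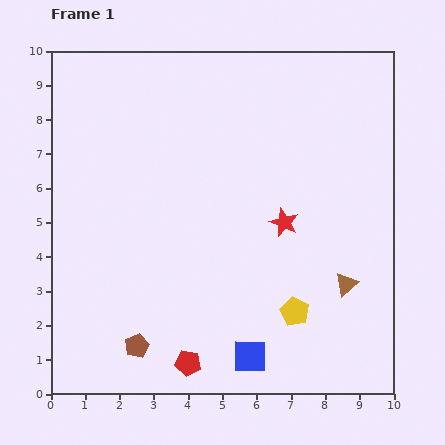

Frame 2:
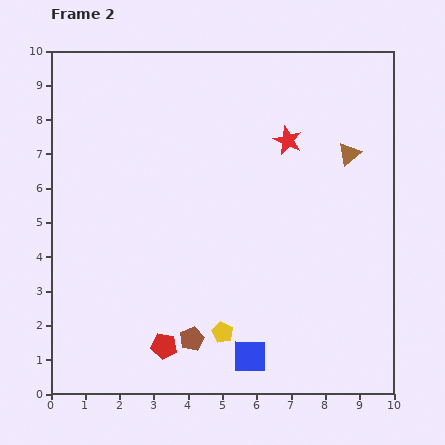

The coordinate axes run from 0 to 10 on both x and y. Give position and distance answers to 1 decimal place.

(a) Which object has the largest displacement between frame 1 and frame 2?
the brown triangle

(moved 3.8; next 2.4)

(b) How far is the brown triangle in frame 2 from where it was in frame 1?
3.8

The brown triangle moved from (8.6, 3.2) to (8.7, 7.0), a distance of √(0.1² + 3.8²) ≈ 3.8.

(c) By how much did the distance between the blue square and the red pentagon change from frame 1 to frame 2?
+0.7

Distance in frame 1: 1.8. Distance in frame 2: 2.5.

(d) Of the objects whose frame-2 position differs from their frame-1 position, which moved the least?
the red pentagon

(moved 0.9)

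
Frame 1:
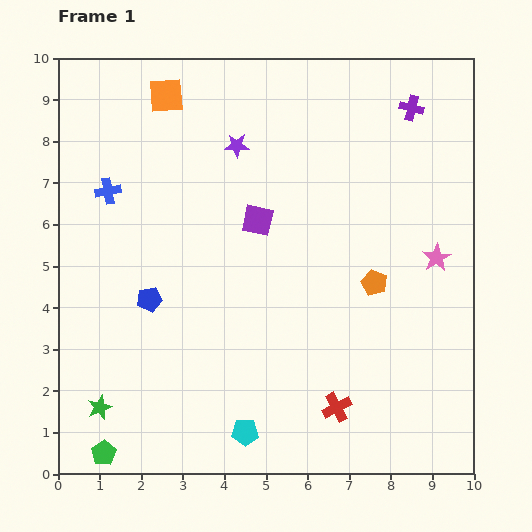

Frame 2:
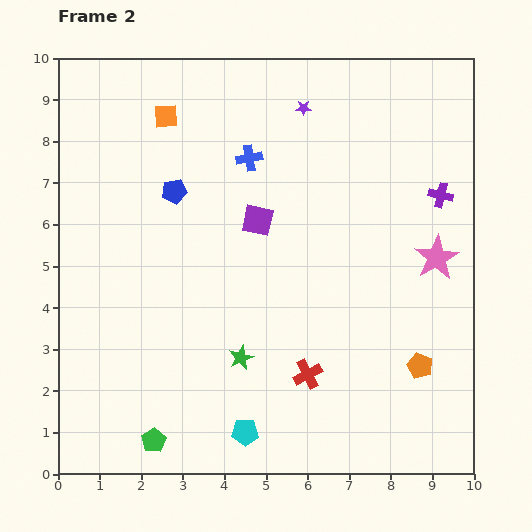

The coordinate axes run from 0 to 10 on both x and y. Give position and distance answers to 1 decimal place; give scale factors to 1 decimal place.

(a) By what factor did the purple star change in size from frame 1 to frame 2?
0.6×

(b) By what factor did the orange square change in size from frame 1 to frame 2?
0.7×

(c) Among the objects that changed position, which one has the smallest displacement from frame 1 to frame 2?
the orange square

(moved 0.5)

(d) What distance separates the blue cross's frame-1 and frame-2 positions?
3.5

The blue cross moved from (1.2, 6.8) to (4.6, 7.6), a distance of √(3.4² + 0.8²) ≈ 3.5.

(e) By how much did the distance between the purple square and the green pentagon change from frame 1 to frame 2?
-0.8

Distance in frame 1: 6.7. Distance in frame 2: 5.9.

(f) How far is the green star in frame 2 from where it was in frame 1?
3.6

The green star moved from (1.0, 1.6) to (4.4, 2.8), a distance of √(3.4² + 1.2²) ≈ 3.6.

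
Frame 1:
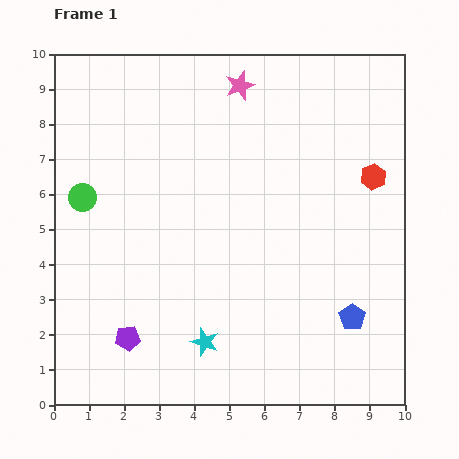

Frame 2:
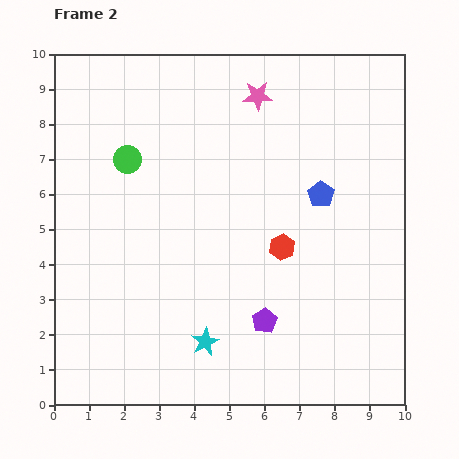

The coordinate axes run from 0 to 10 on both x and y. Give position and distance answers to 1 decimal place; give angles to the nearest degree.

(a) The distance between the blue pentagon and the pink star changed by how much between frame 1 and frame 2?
-4.0

Distance in frame 1: 7.3. Distance in frame 2: 3.3.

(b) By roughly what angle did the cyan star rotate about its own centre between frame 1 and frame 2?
25° clockwise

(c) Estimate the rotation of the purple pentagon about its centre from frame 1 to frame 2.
25° counter-clockwise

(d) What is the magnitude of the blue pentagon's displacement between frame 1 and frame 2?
3.6

The blue pentagon moved from (8.5, 2.5) to (7.6, 6.0), a distance of √(0.9² + 3.5²) ≈ 3.6.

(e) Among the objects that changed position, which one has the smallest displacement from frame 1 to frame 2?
the pink star

(moved 0.6)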